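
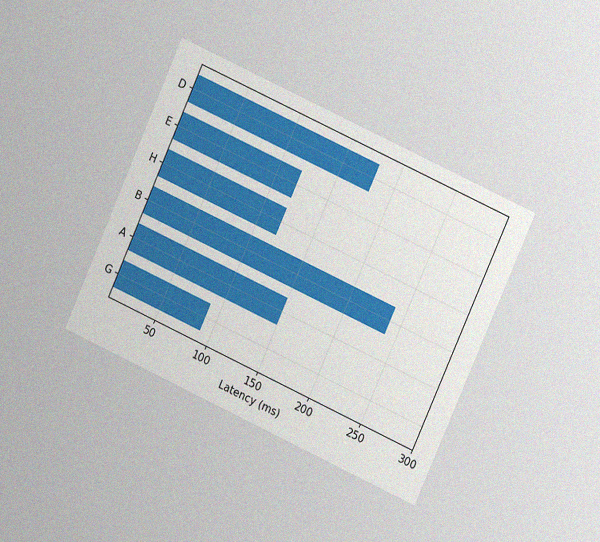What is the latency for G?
The chart is tilted about 24° clockwise and viewed at a slight angle, with some photo noise. Reading along the chart's x-axis, the G bar reaches 90ms.

90ms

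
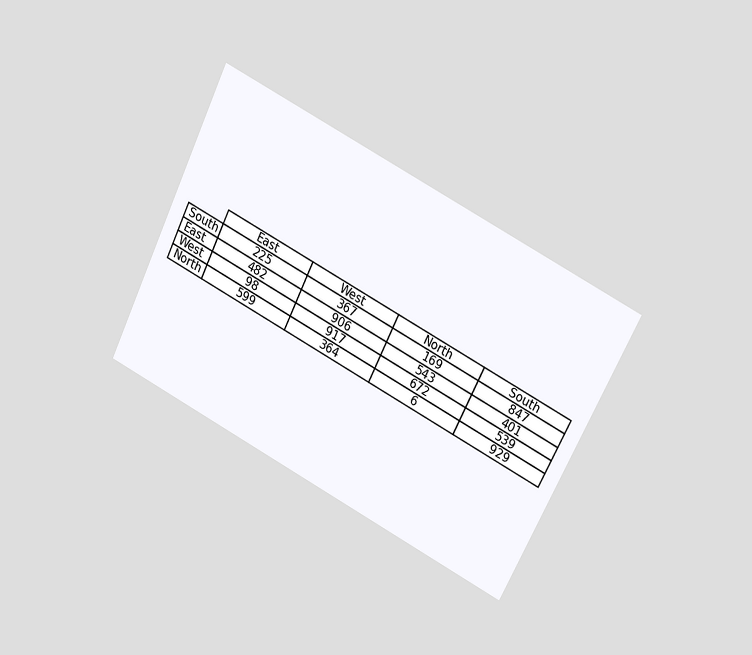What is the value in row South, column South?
The chart is tilted about 26° clockwise and viewed at a slight angle. The (South, South) cell reads 847.

847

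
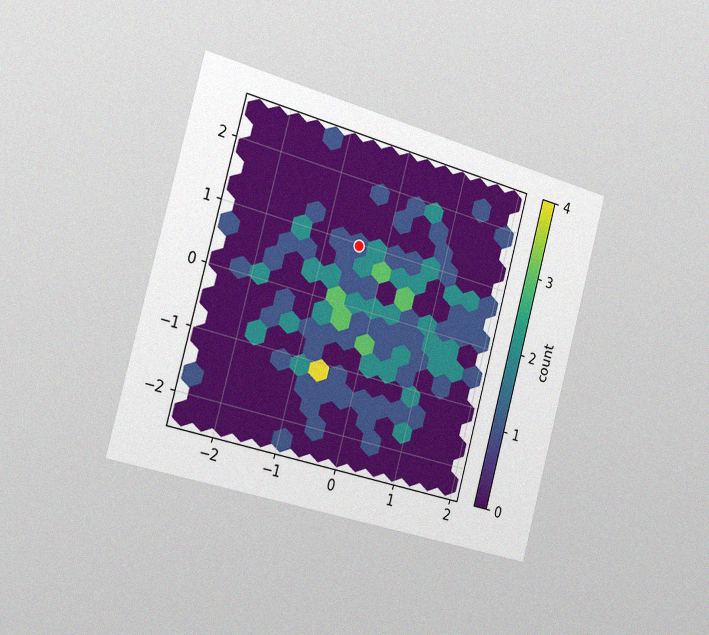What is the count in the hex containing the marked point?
1

The chart is tilted about 15° clockwise and viewed slightly from the left, with some photo noise. The marked hex reads 1 on the colorbar.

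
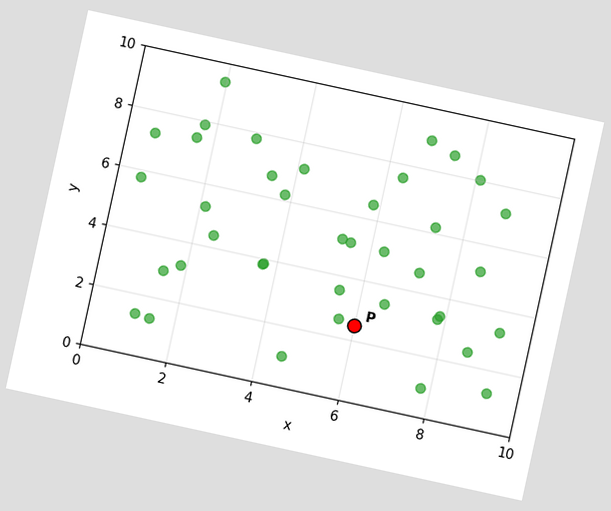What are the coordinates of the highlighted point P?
The chart is tilted about 12° clockwise. Following the gridlines from P to each axis, P sits at (6, 2.5).

(6, 2.5)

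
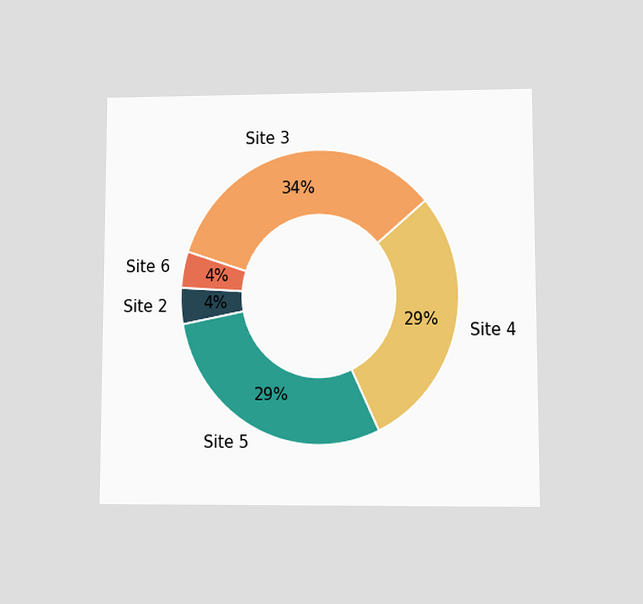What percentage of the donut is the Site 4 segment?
The chart is viewed at a slight angle. The Site 4 segment takes up 29% of the ring.

29%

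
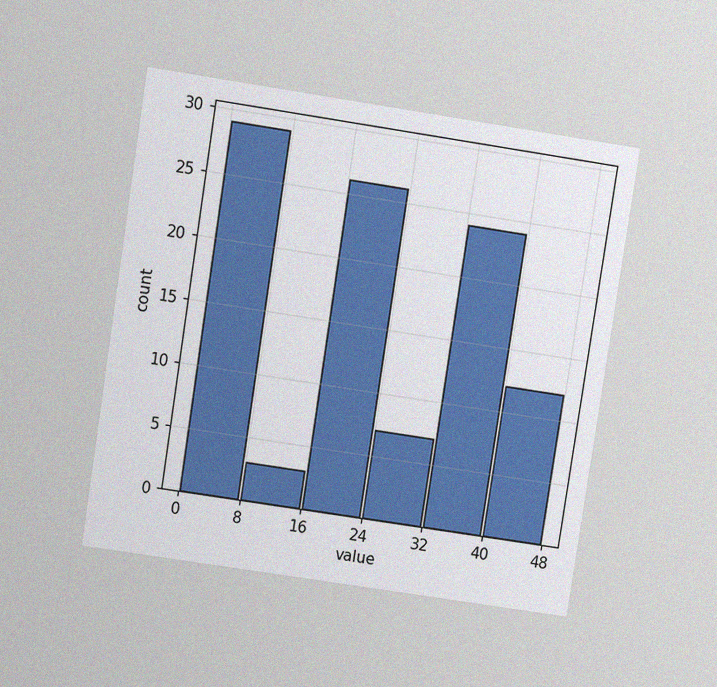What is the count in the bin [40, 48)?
12

The chart is tilted about 9° clockwise and viewed at a slight angle, with some photo noise. The [40, 48) bin has height 12.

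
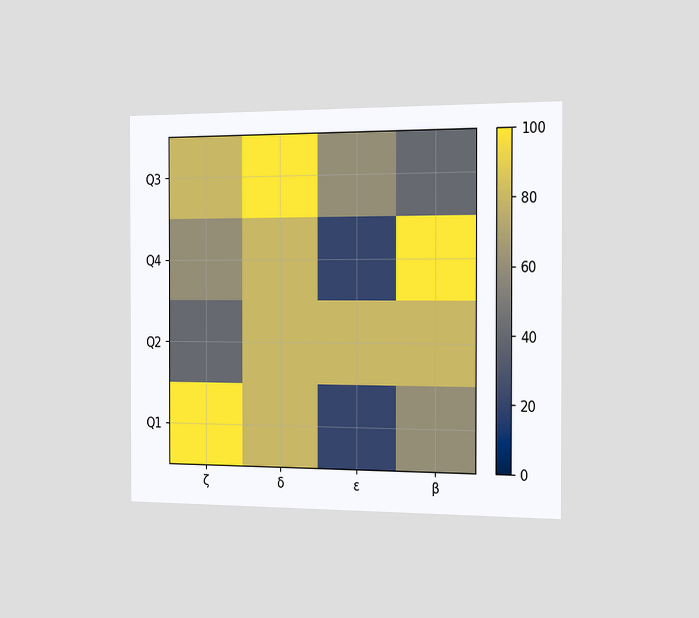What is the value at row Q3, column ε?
60

The chart is viewed slightly from the right. Matching cell (Q3, ε) against the colorbar gives 60.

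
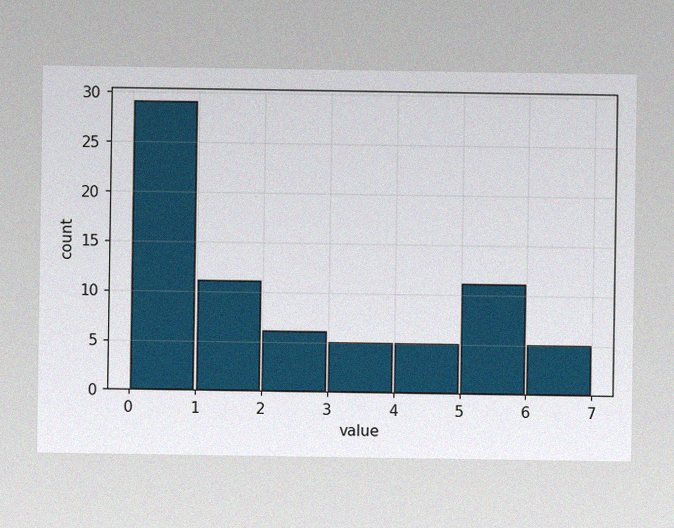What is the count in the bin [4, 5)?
5

The image has some photo noise and uneven lighting. The [4, 5) bin has height 5.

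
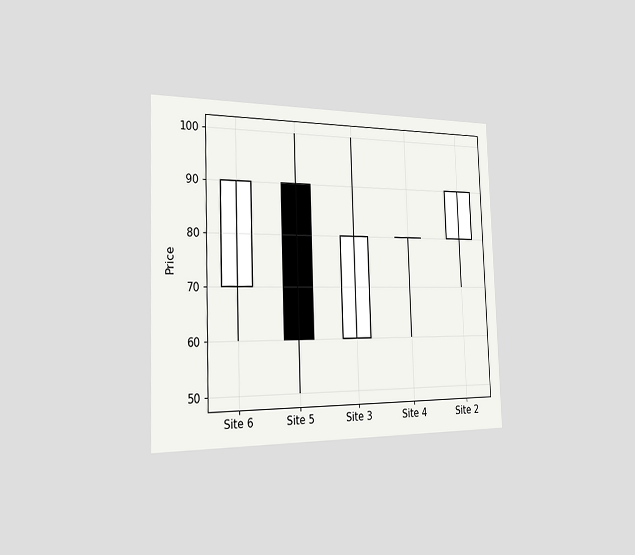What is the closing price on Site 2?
90

The chart is tilted about 2° counter-clockwise and viewed slightly from the left. The Site 2 candle closes at 90.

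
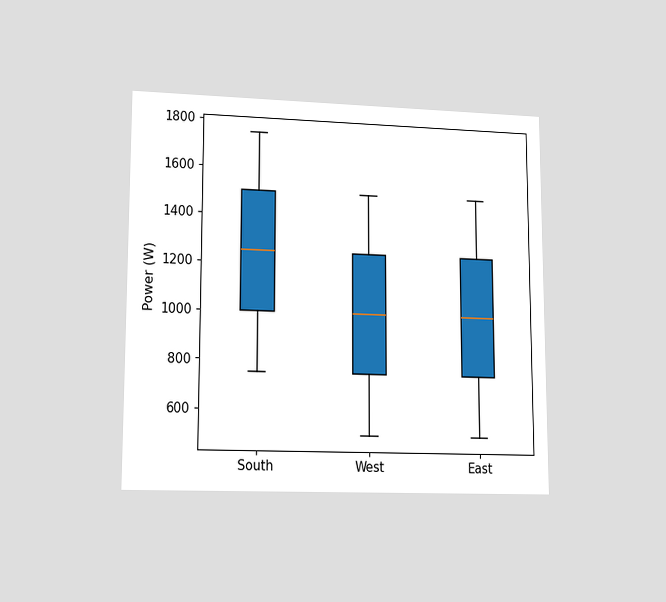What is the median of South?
The chart is viewed at a slight angle. The median line in the South box sits at 1250W.

1250W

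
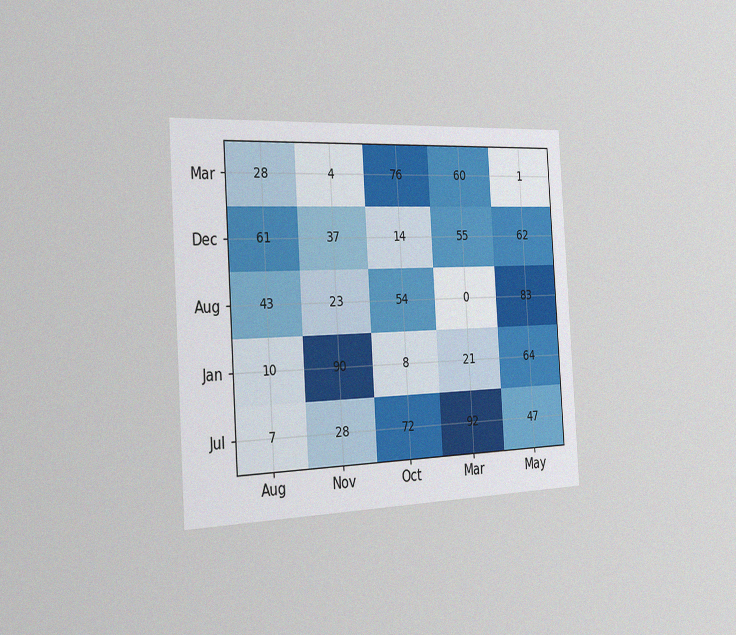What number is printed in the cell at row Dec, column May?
The chart is tilted about 4° counter-clockwise and viewed slightly from the left, with some photo noise. The (Dec, May) cell reads 62.

62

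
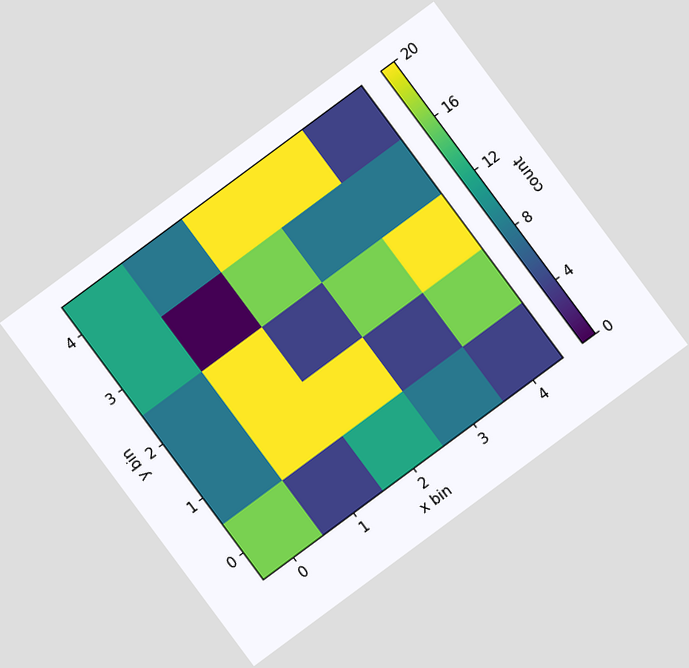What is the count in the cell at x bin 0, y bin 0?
16

The chart is tilted about 37° counter-clockwise. Matching the cell (0, 0) against the colorbar gives 16.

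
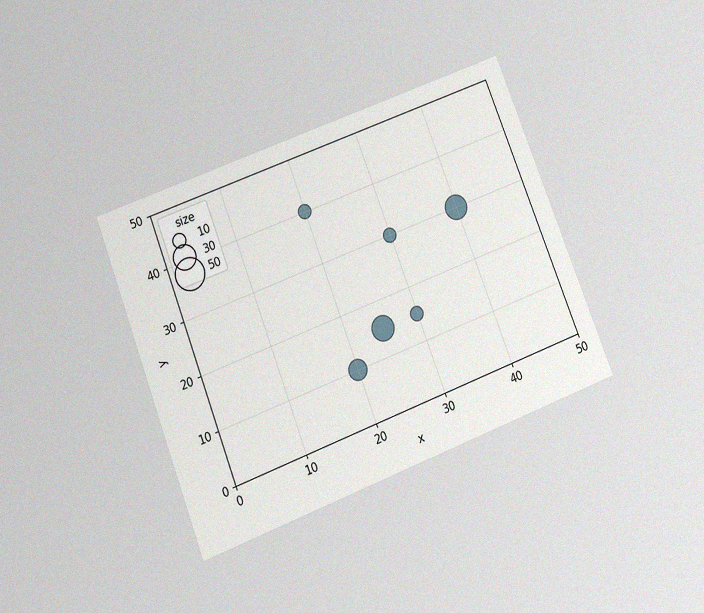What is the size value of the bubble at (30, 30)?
10

The chart is tilted about 21° counter-clockwise and viewed slightly from below, with some photo noise. Matching the bubble at (30, 30) against the size legend gives 10.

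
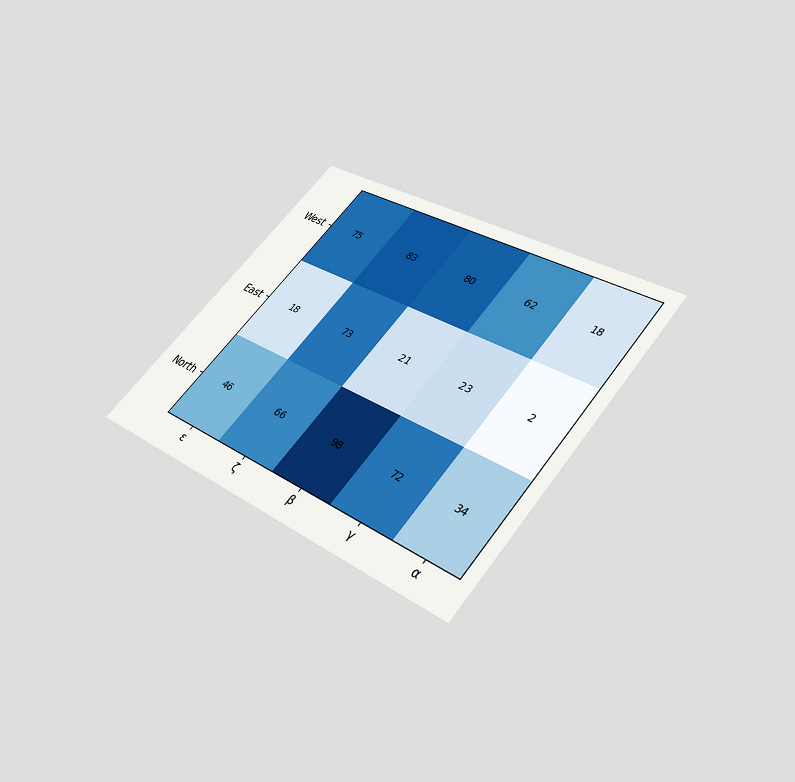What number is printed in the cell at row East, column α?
2

The chart is tilted about 39° clockwise and viewed slightly from below. The (East, α) cell reads 2.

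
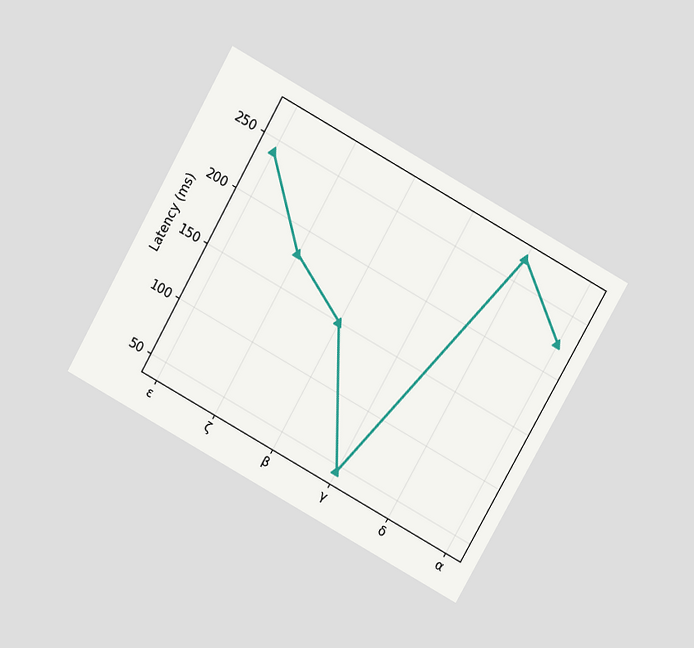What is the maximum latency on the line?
270ms

The chart is tilted about 29° clockwise and viewed slightly from above. The highest point is at δ, and reading across to the y-axis gives 270ms.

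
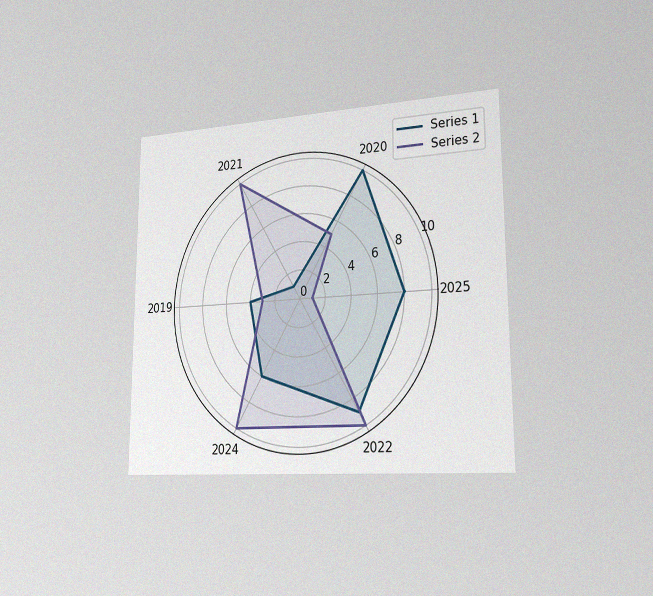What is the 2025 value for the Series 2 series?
1

The chart is viewed slightly from the right, with some photo noise. On the 2025 axis, Series 2 reaches 1.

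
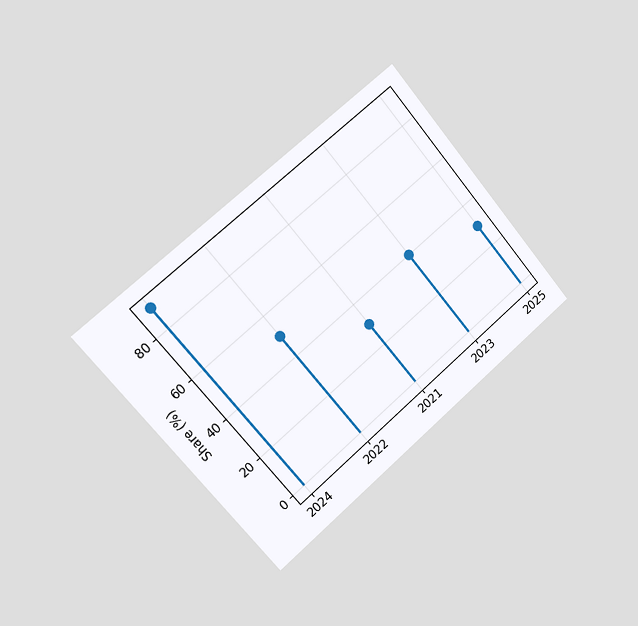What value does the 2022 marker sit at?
50%

The chart is tilted about 40° counter-clockwise and viewed slightly from the left. The 2022 marker sits at 50%.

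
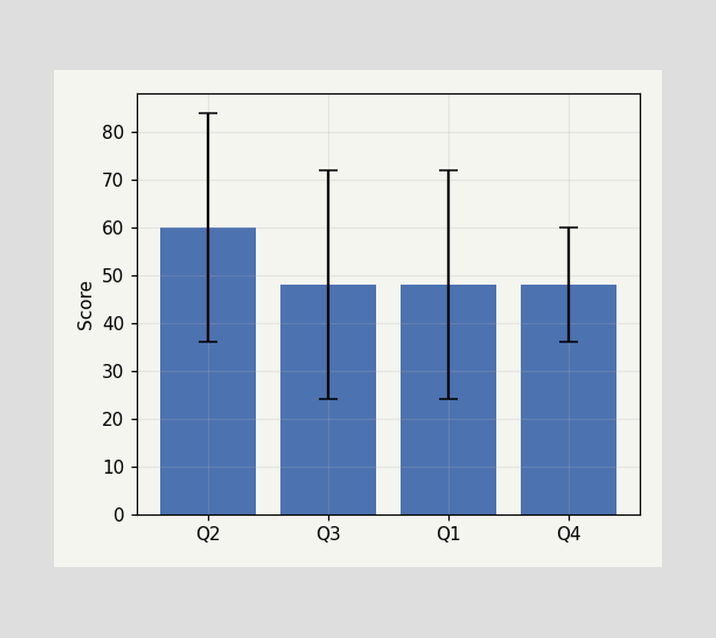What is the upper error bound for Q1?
72

The Q1 bar's upper whisker reaches 72.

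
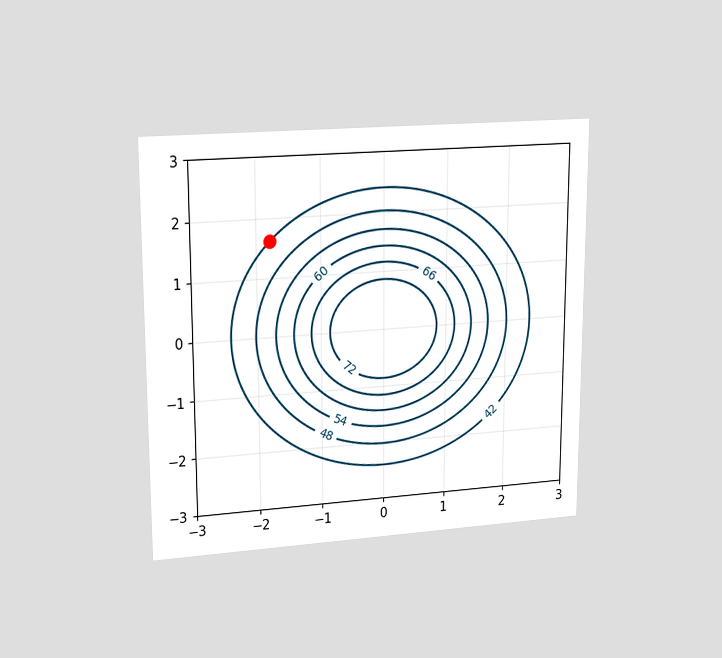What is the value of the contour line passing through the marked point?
42

The chart is viewed at a slight angle. The marked point sits on the contour labelled 42.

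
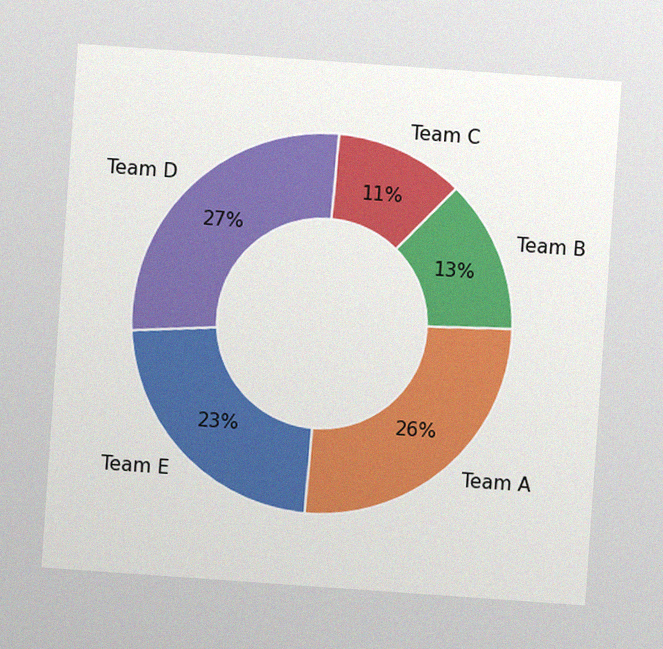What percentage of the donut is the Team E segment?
23%

The chart is tilted about 4° clockwise, with some photo noise. The Team E segment takes up 23% of the ring.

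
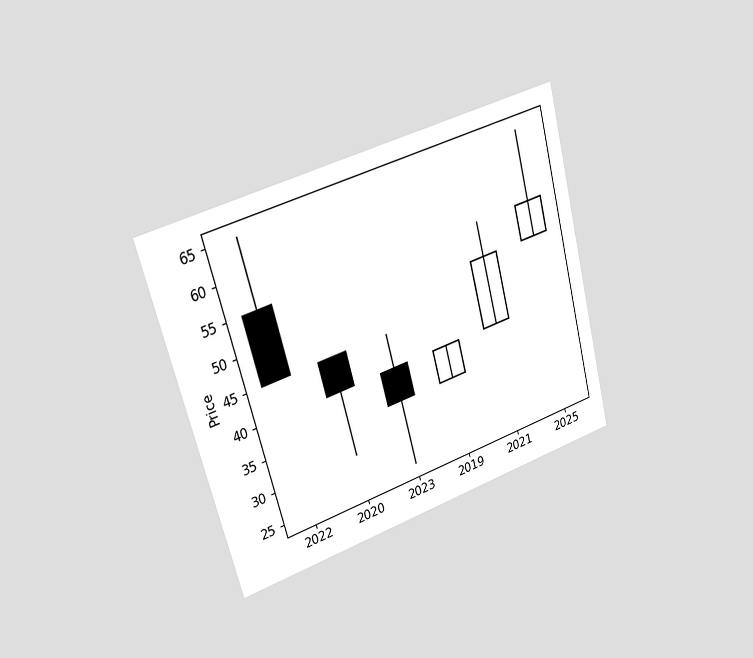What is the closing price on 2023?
35

The chart is tilted about 15° counter-clockwise and viewed slightly from the left. The 2023 candle closes at 35.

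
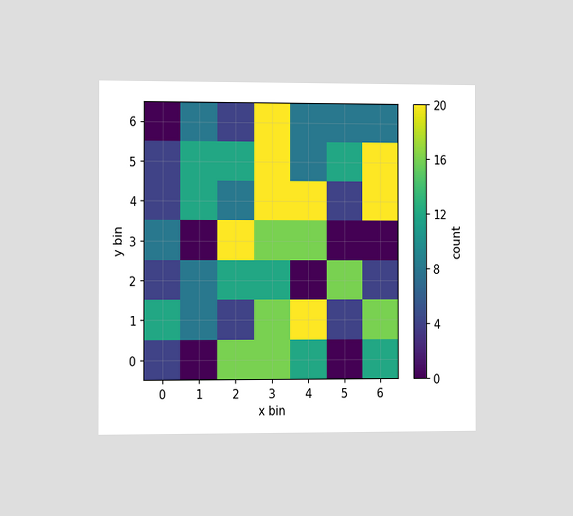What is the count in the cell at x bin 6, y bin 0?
The chart is viewed slightly from the left. Matching the cell (6, 0) against the colorbar gives 12.

12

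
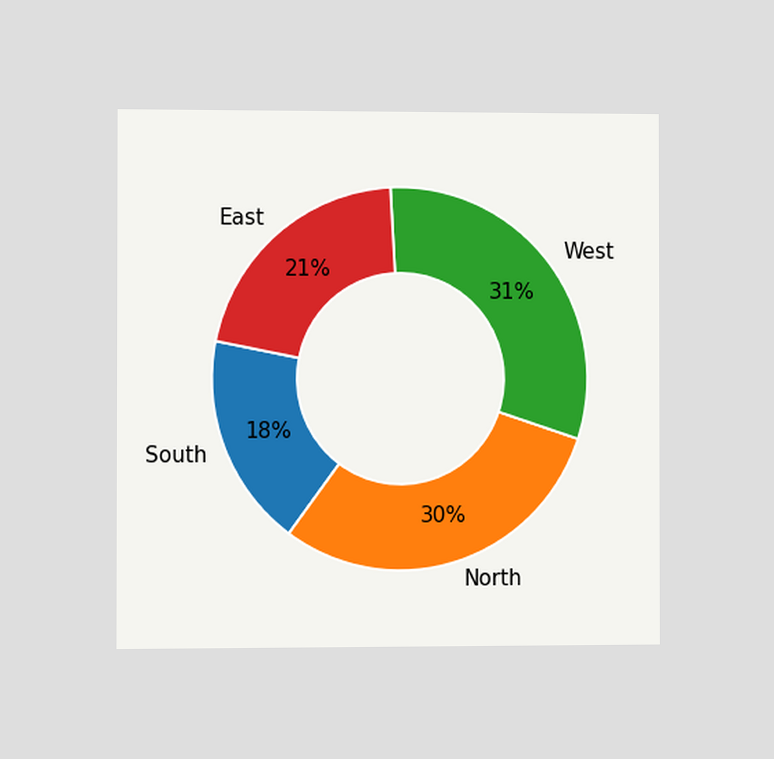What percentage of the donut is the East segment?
21%

The chart is viewed at a slight angle. The East segment takes up 21% of the ring.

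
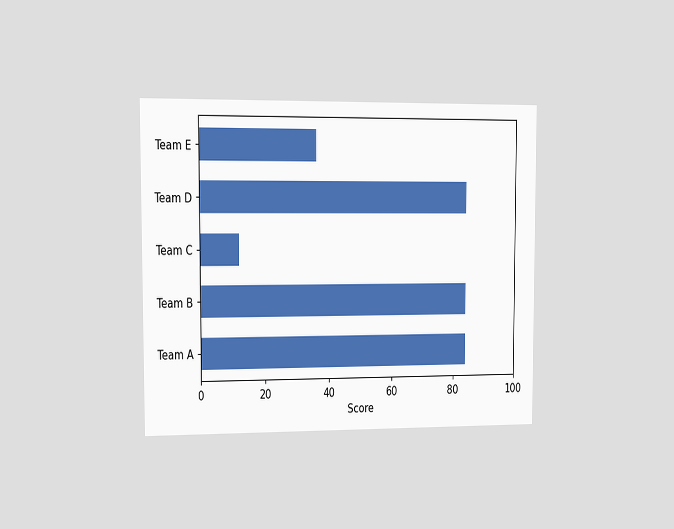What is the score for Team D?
The chart is viewed at a slight angle. Reading along the chart's x-axis, the Team D bar reaches 84.

84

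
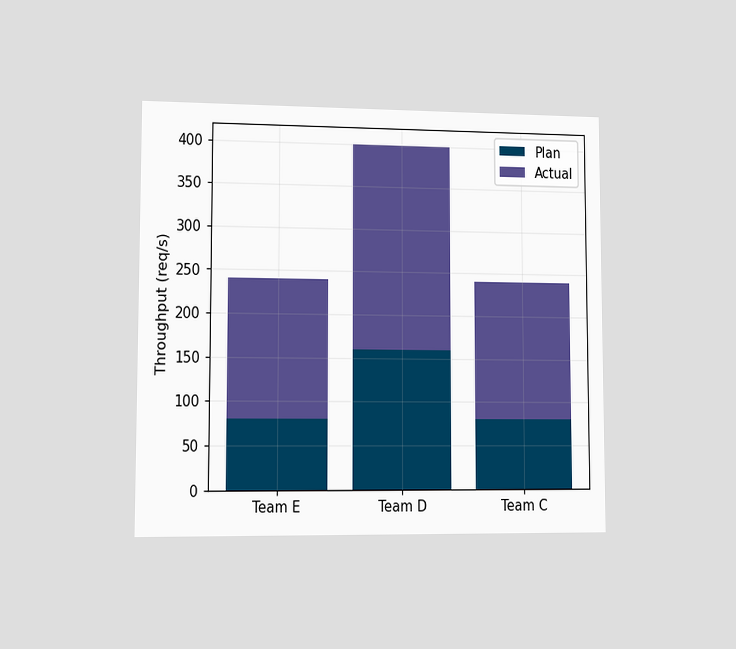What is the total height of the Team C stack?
The chart is viewed slightly from the left. The Team C stack's top reaches 240req/s on the y-axis.

240req/s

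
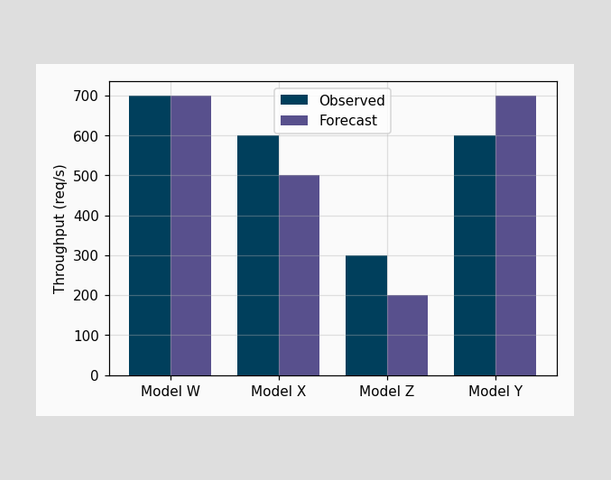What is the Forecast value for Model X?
500req/s

The Forecast bar at Model X reaches 500req/s on the y-axis.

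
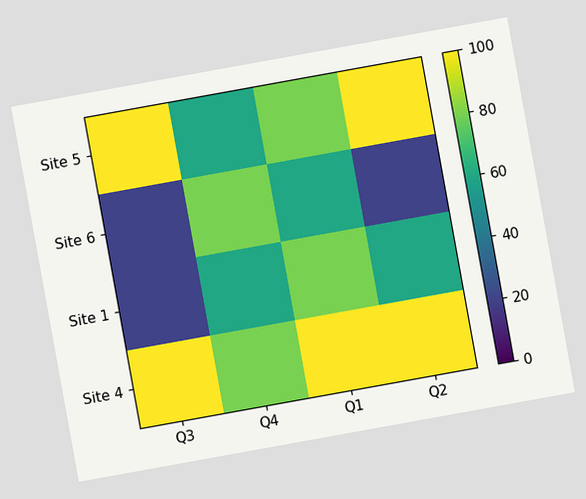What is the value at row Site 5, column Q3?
100

The chart is tilted about 10° counter-clockwise. Matching cell (Site 5, Q3) against the colorbar gives 100.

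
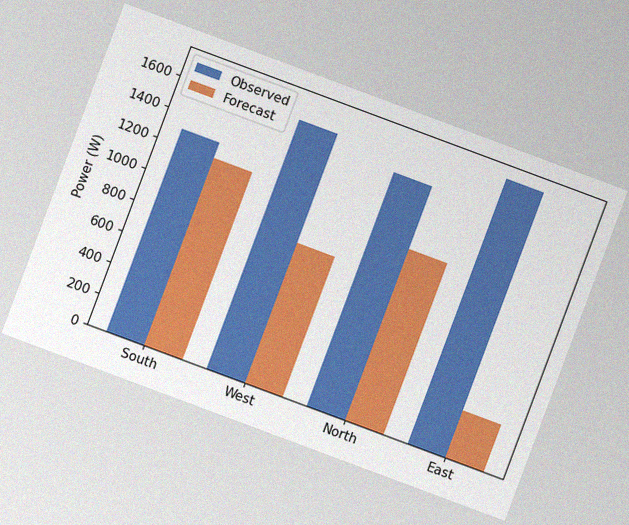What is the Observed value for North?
1500W

The chart is tilted about 20° clockwise, with some photo noise. The Observed bar at North reaches 1500W on the y-axis.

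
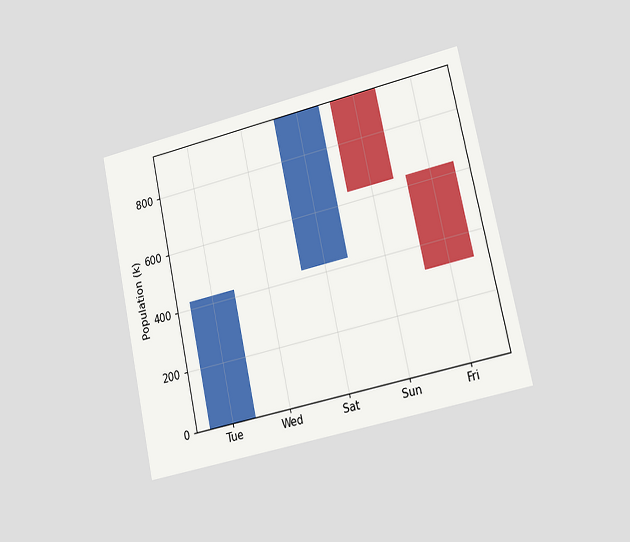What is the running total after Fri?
The chart is tilted about 12° counter-clockwise and viewed slightly from the right. After Fri the running total reaches 318k.

318k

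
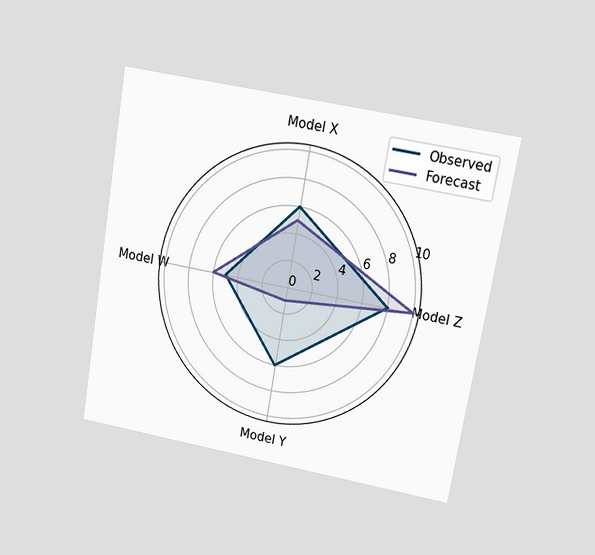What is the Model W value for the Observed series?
5

The chart is tilted about 10° clockwise and viewed at a slight angle. On the Model W axis, Observed reaches 5.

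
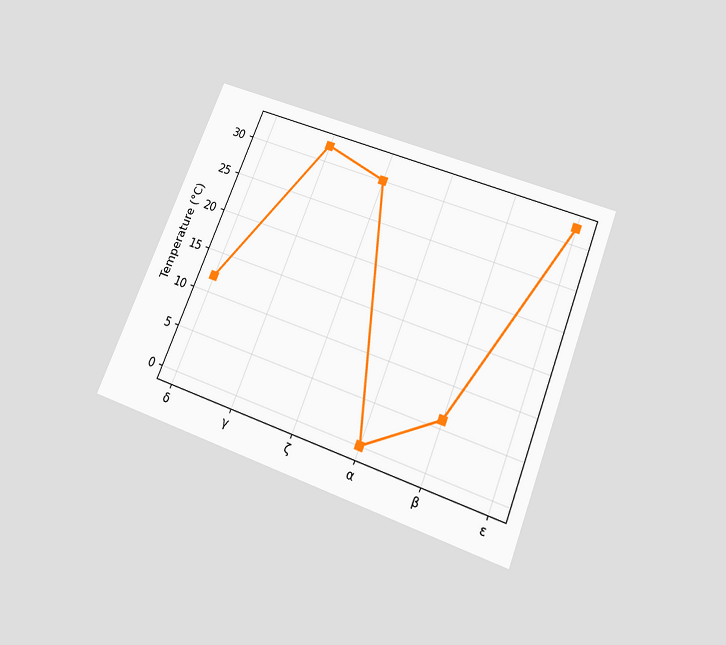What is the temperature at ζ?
The chart is tilted about 21° clockwise and viewed slightly from below. At ζ, the line is at 30°C.

30°C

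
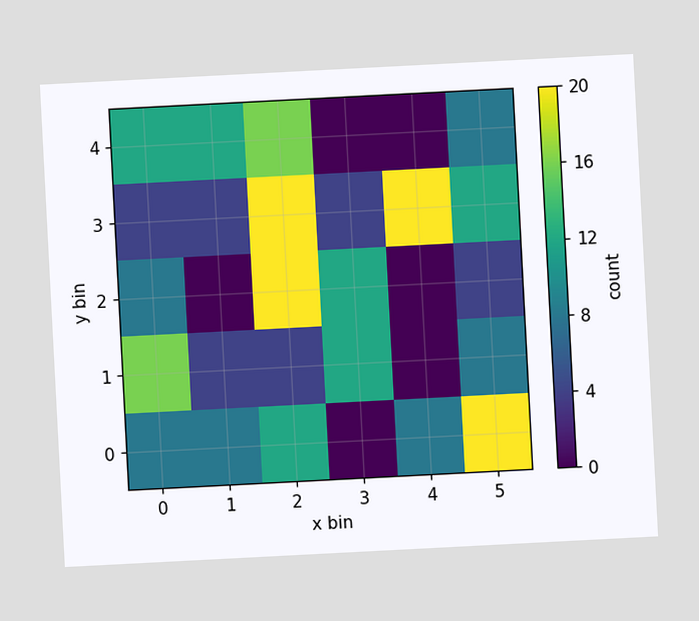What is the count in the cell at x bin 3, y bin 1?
The chart is tilted about 3° counter-clockwise. Matching the cell (3, 1) against the colorbar gives 12.

12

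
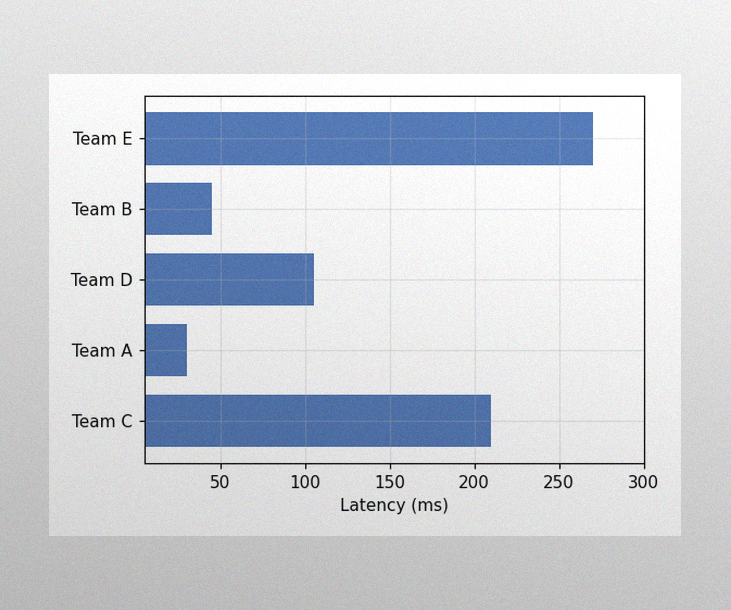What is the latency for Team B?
The image has some photo noise and uneven lighting. Reading along the chart's x-axis, the Team B bar reaches 45ms.

45ms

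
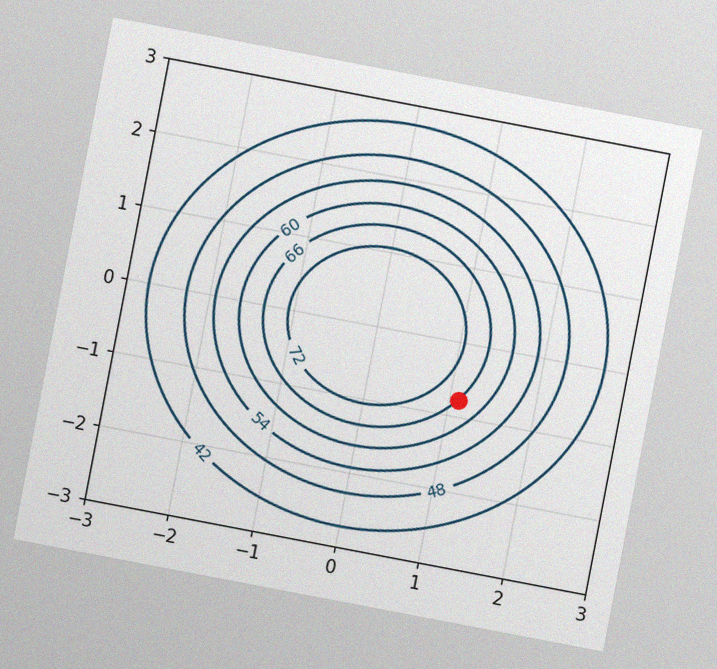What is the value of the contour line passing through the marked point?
The chart is tilted about 11° clockwise, with some photo noise. The marked point sits on the contour labelled 66.

66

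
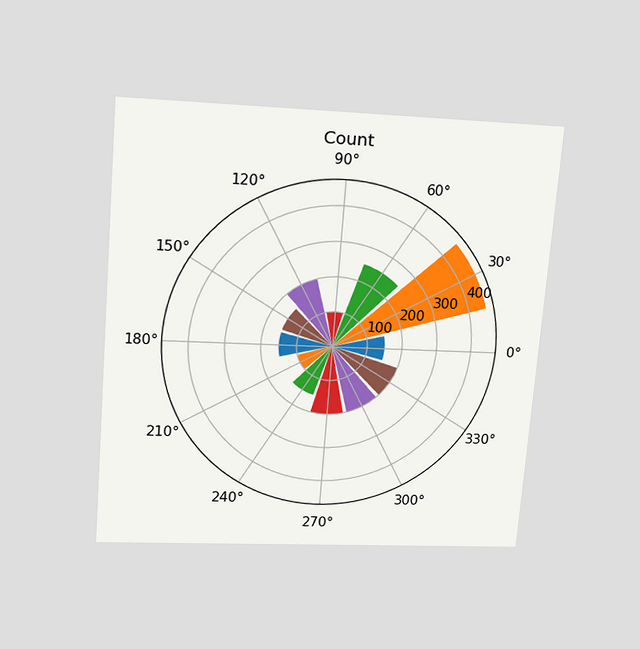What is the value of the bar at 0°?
The chart is tilted about 5° clockwise and viewed slightly from above. The bar at 0° reaches 150 on the radial axis.

150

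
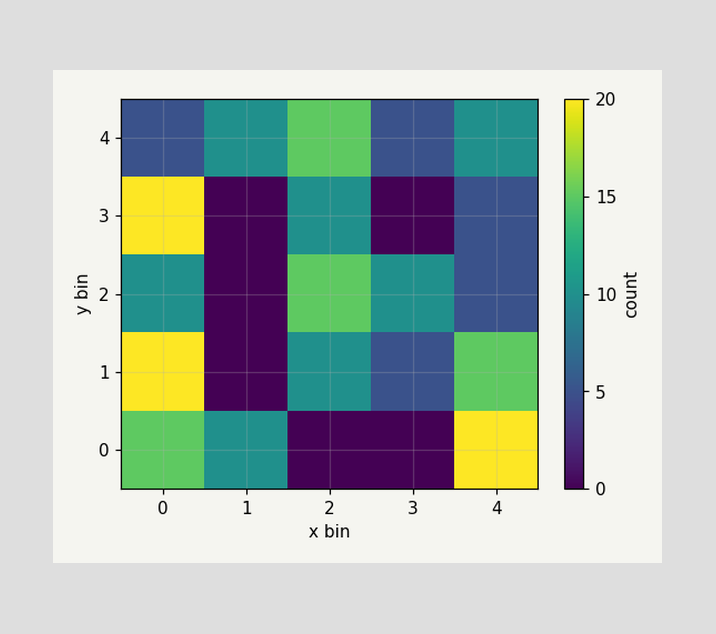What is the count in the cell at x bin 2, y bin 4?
Matching the cell (2, 4) against the colorbar gives 15.

15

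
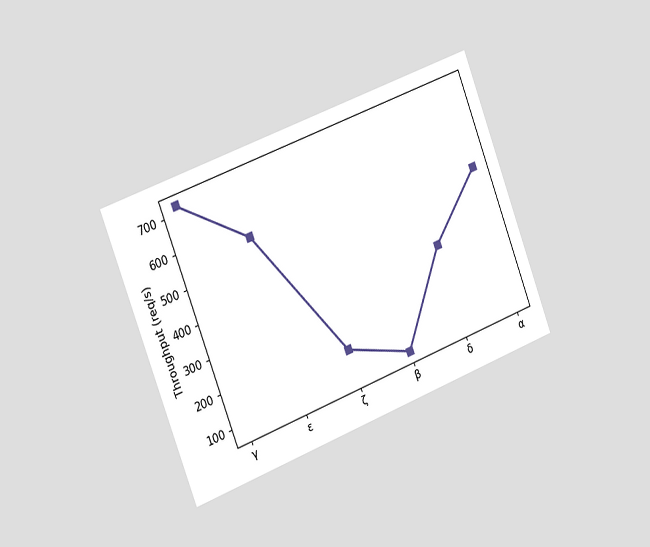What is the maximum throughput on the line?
The chart is tilted about 21° counter-clockwise and viewed slightly from the left. The highest point is at γ, and reading across to the y-axis gives 720req/s.

720req/s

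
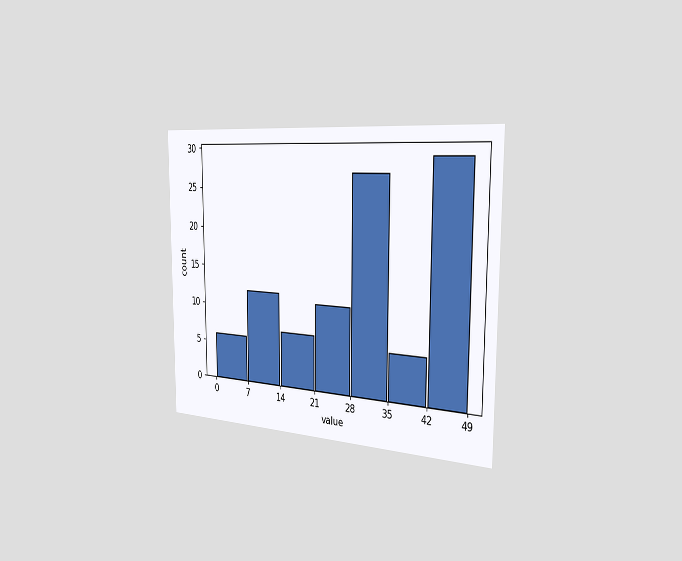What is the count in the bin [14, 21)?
7

The chart is viewed slightly from the right. The [14, 21) bin has height 7.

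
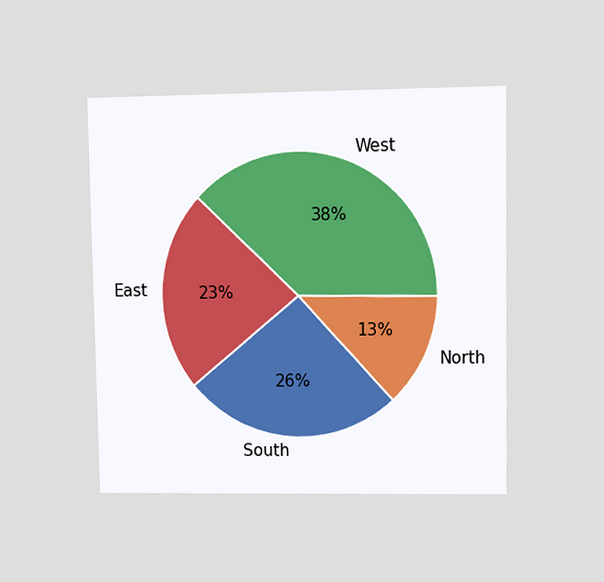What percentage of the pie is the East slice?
23%

The chart is viewed at a slight angle. The East slice takes up 23% of the pie.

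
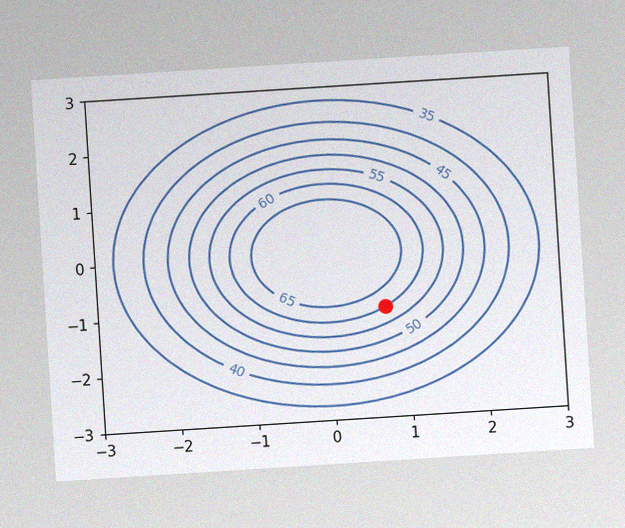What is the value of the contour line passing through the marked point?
The chart is tilted about 4° counter-clockwise, with some photo noise. The marked point sits on the contour labelled 60.

60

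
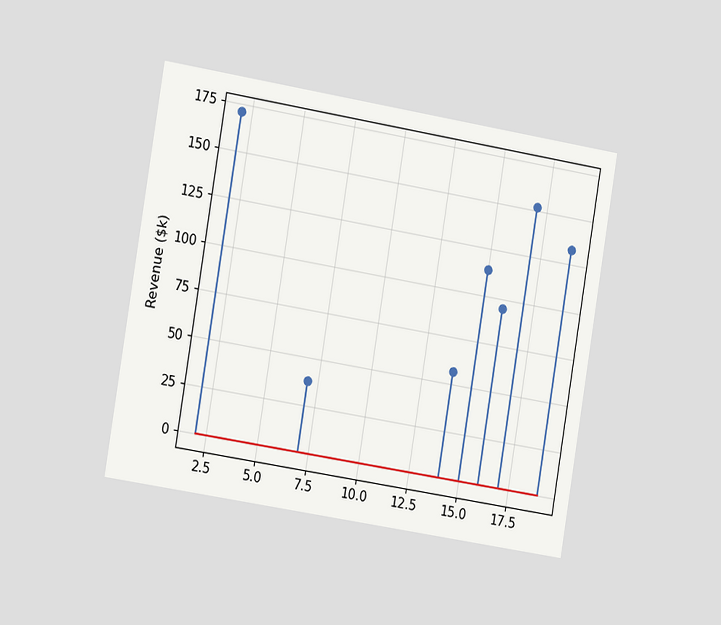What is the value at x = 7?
The chart is tilted about 9° clockwise and viewed slightly from the left. The stem at x=7 reaches $38k.

$38k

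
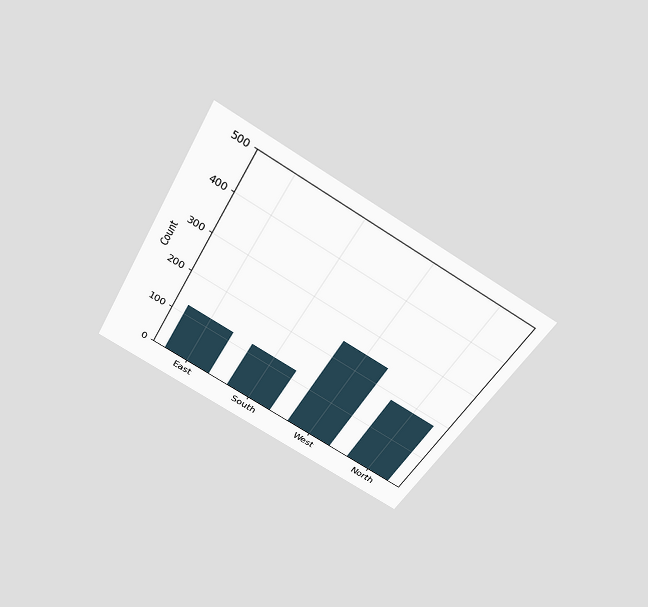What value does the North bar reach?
The chart is tilted about 29° clockwise and viewed slightly from above. Reading along the chart's y-axis, the North bar reaches 186.

186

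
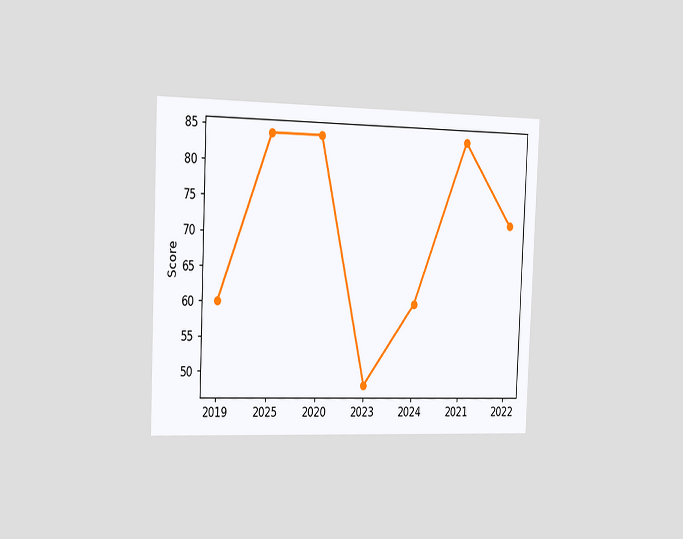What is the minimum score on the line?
The chart is tilted about 2° clockwise and viewed slightly from the left. The lowest point is at 2023, and reading across to the y-axis gives 48.

48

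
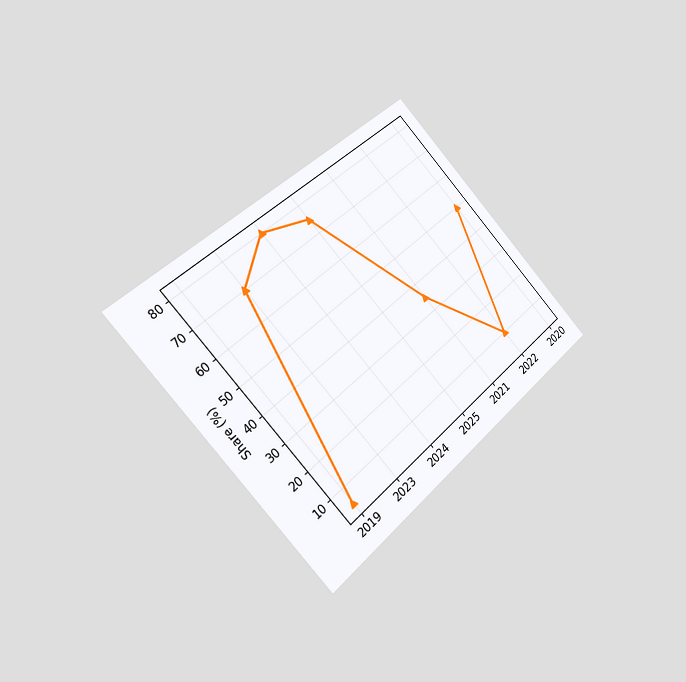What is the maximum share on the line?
80%

The chart is tilted about 42° counter-clockwise and viewed slightly from the left. The highest point is at 2024, and reading across to the y-axis gives 80%.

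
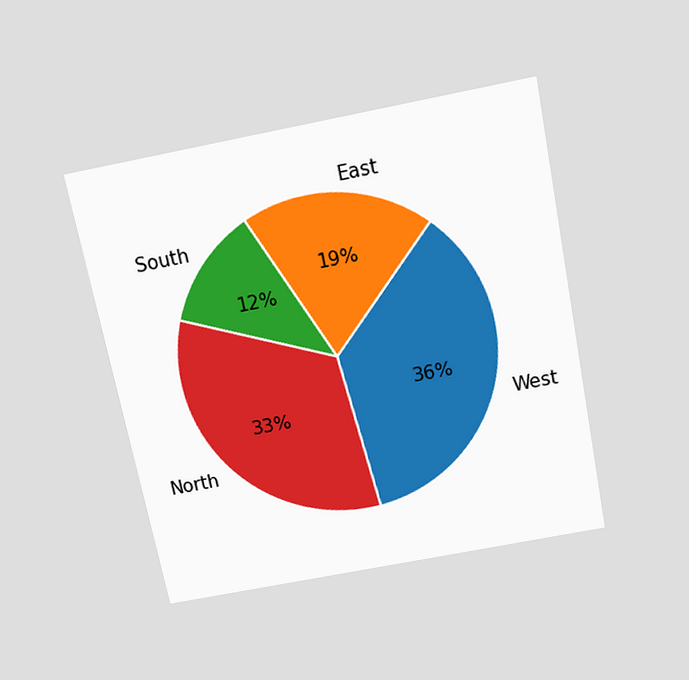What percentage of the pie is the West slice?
The chart is tilted about 11° counter-clockwise and viewed slightly from above. The West slice takes up 36% of the pie.

36%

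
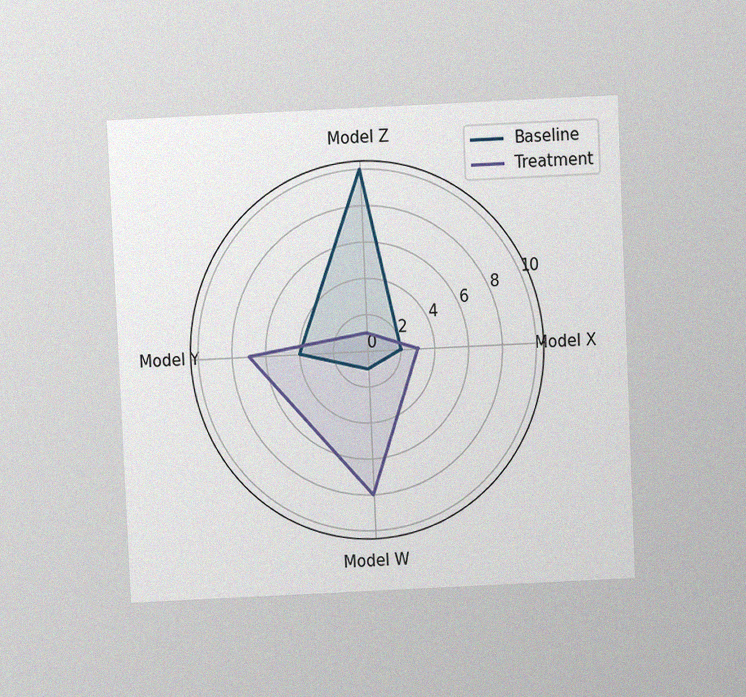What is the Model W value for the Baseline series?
1

The chart is tilted about 3° counter-clockwise and viewed at a slight angle, with some photo noise. On the Model W axis, Baseline reaches 1.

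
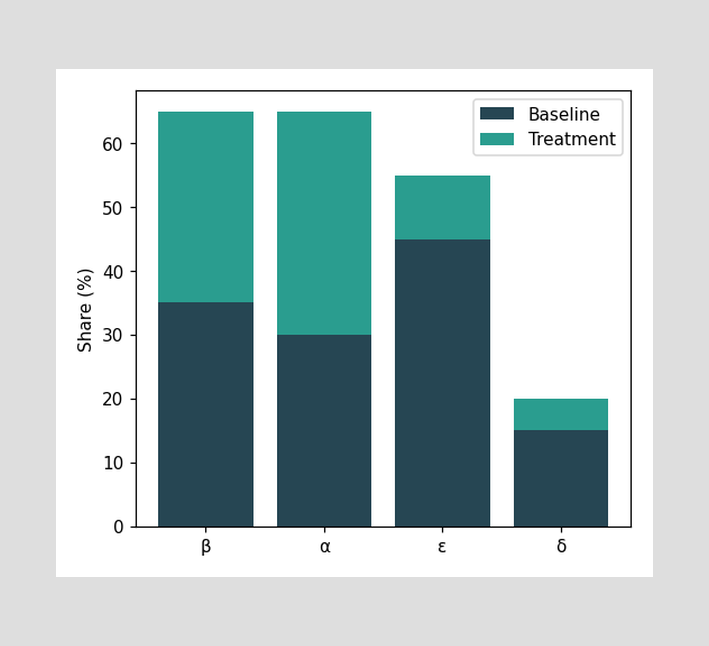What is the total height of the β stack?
The β stack's top reaches 65% on the y-axis.

65%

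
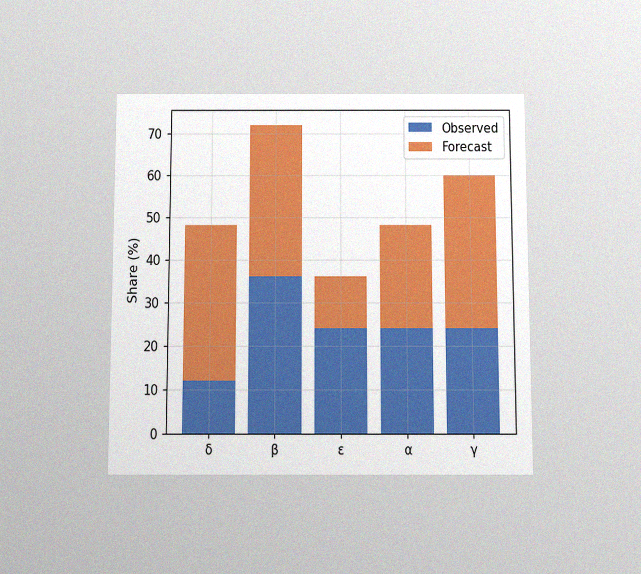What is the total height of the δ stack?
48%

The chart is viewed slightly from below, with some photo noise. The δ stack's top reaches 48% on the y-axis.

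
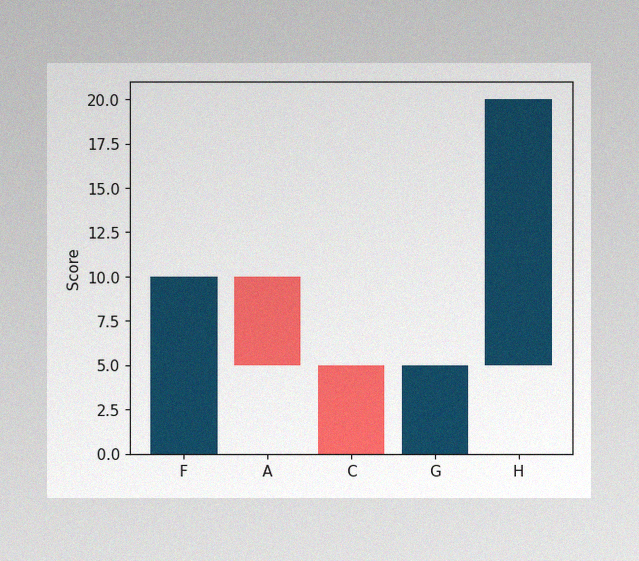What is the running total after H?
The image has some photo noise and uneven lighting. After H the running total reaches 20.

20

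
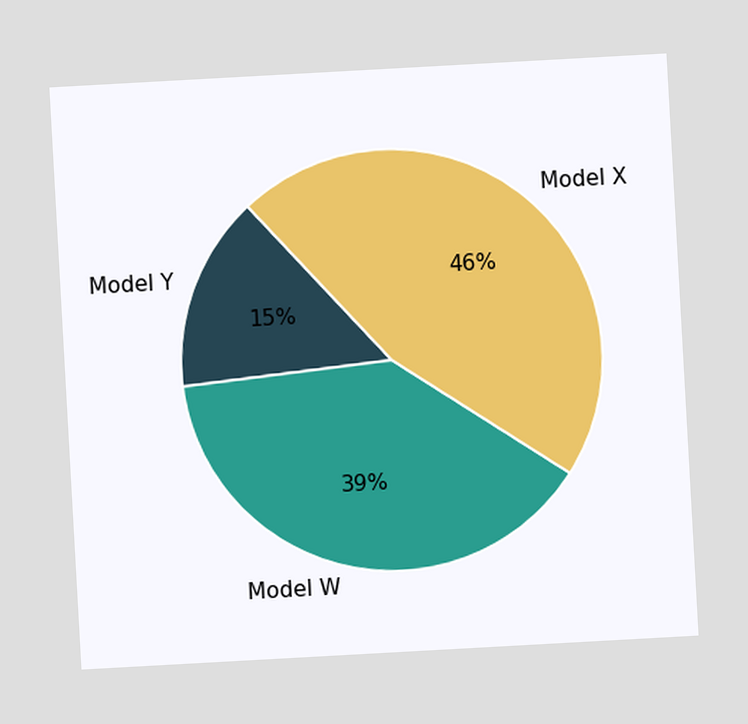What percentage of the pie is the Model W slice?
39%

The chart is tilted about 3° counter-clockwise. The Model W slice takes up 39% of the pie.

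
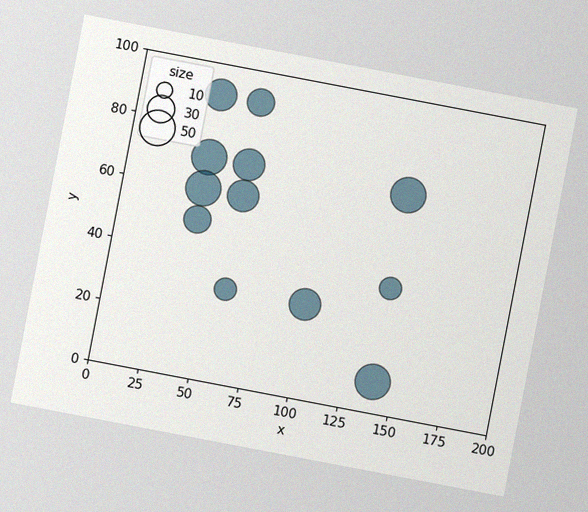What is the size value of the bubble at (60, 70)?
40

The chart is tilted about 11° clockwise, with some photo noise. Matching the bubble at (60, 70) against the size legend gives 40.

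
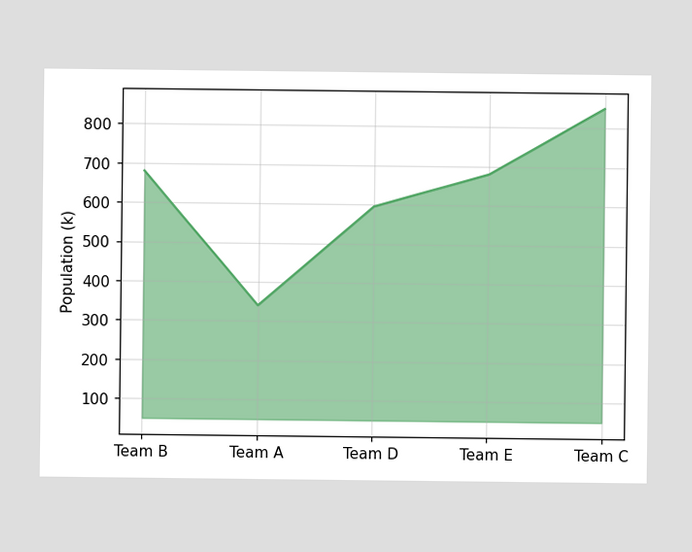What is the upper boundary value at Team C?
At Team C the upper boundary is at 850k.

850k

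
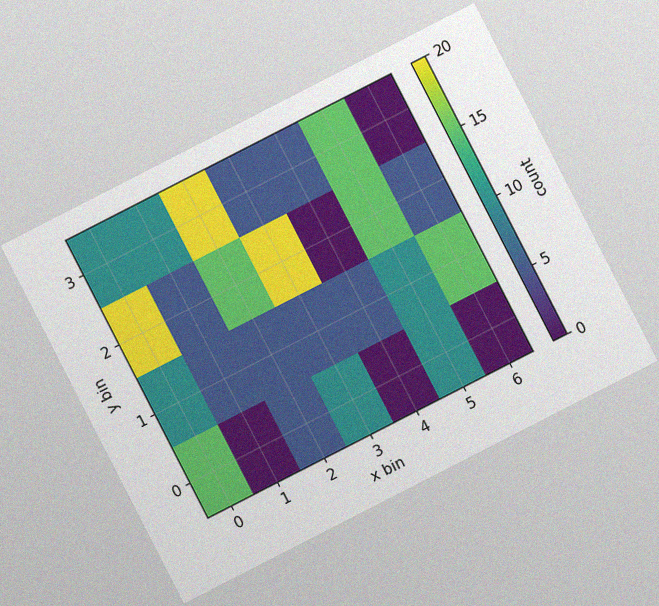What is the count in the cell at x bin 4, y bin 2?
0

The chart is tilted about 27° counter-clockwise, with some photo noise. Matching the cell (4, 2) against the colorbar gives 0.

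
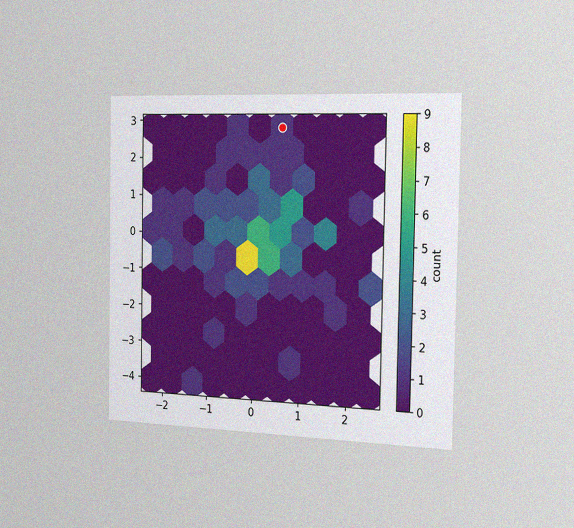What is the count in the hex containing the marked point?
1

The chart is viewed slightly from the right, with some photo noise. The marked hex reads 1 on the colorbar.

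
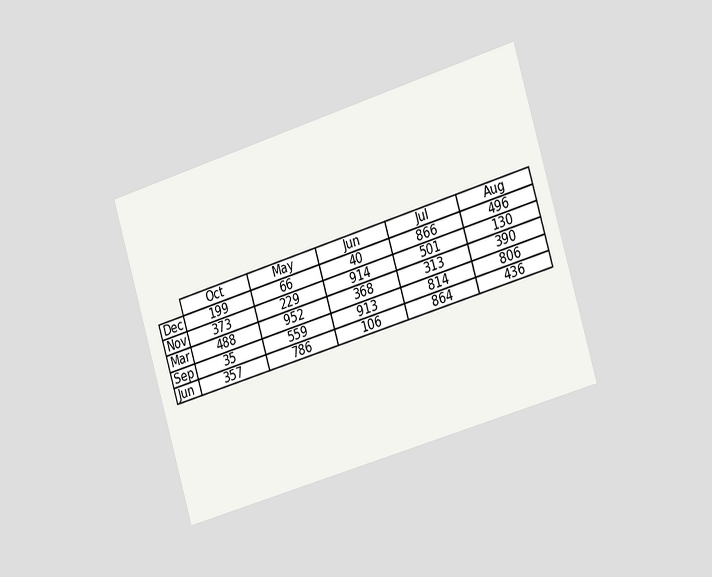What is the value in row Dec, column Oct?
The chart is tilted about 17° counter-clockwise and viewed slightly from the right. The (Dec, Oct) cell reads 199.

199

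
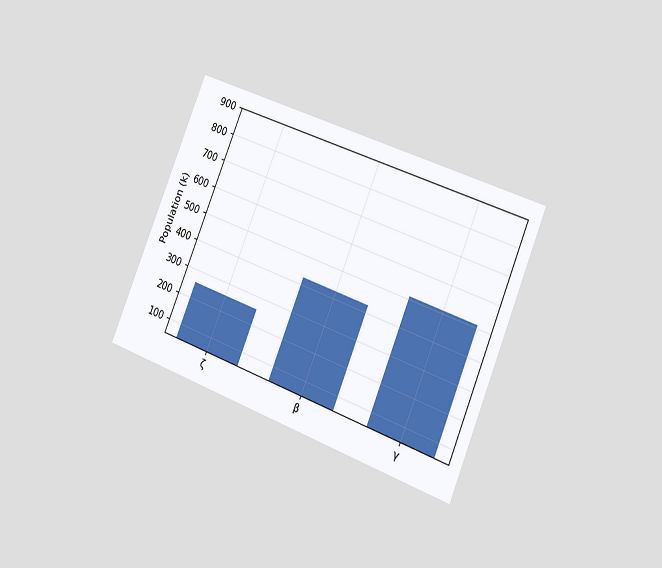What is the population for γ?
510k

The chart is tilted about 23° clockwise and viewed slightly from the right. Reading along the chart's y-axis, the γ bar reaches 510k.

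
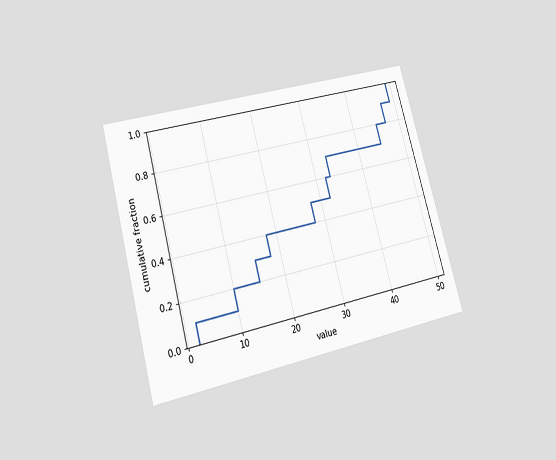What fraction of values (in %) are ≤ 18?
40%

The chart is tilted about 15° counter-clockwise and viewed at a slight angle. At x=18 the ECDF step is at 40%.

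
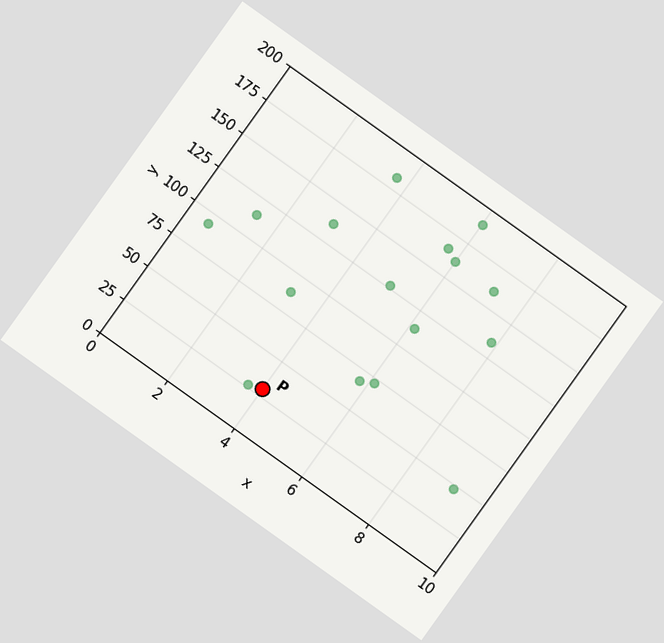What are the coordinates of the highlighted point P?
(4, 30)

The chart is tilted about 36° clockwise. Following the gridlines from P to each axis, P sits at (4, 30).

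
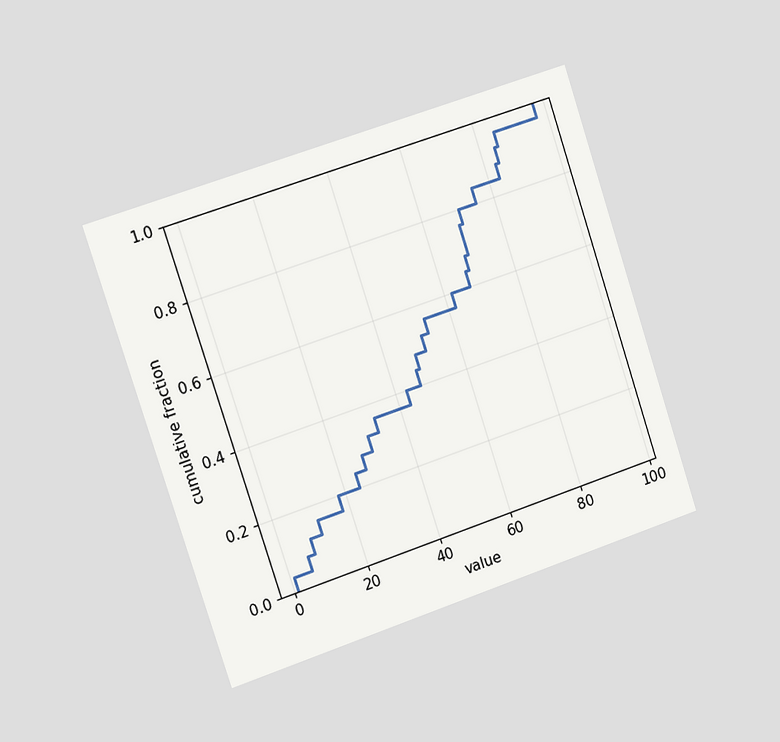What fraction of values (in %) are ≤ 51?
52%

The chart is tilted about 18° counter-clockwise and viewed slightly from the left. At x=51 the ECDF step is at 52%.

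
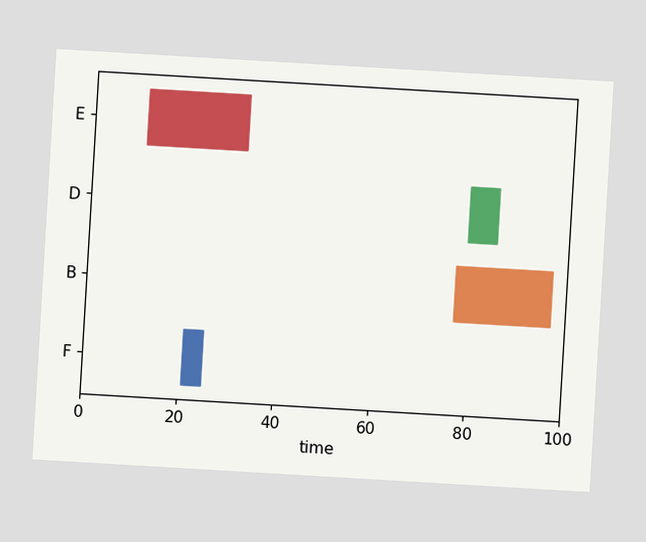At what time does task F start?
The chart is tilted about 3° clockwise. The F bar begins at t=21.

21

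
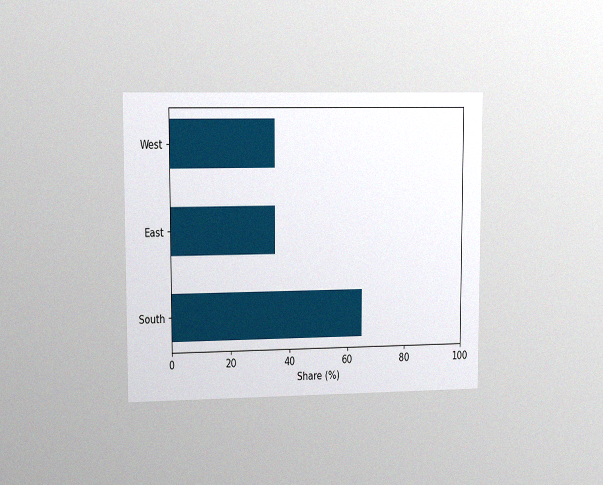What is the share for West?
The chart is viewed slightly from the left, with some photo noise. Reading along the chart's x-axis, the West bar reaches 35%.

35%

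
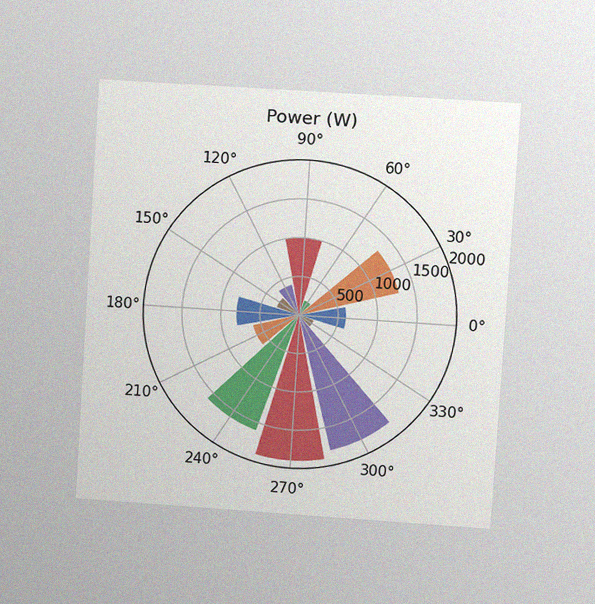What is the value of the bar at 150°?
The chart is tilted about 4° clockwise and viewed at a slight angle, with some photo noise. The bar at 150° reaches 300W on the radial axis.

300W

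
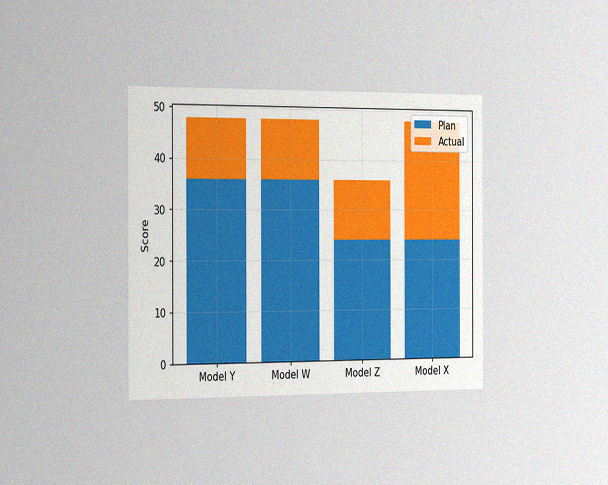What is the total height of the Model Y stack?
48

The chart is viewed slightly from the left, with some photo noise. The Model Y stack's top reaches 48 on the y-axis.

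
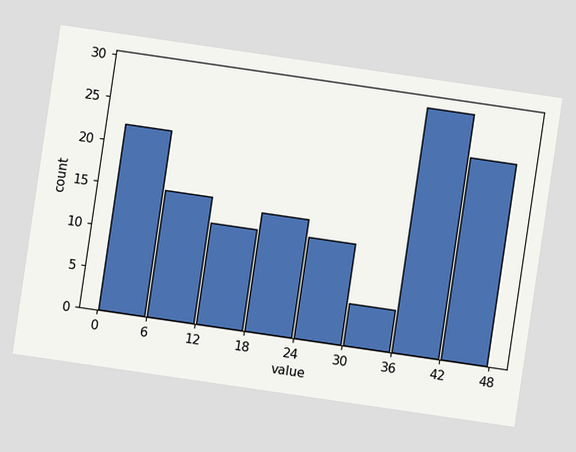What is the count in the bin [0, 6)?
The chart is tilted about 8° clockwise. The [0, 6) bin has height 22.

22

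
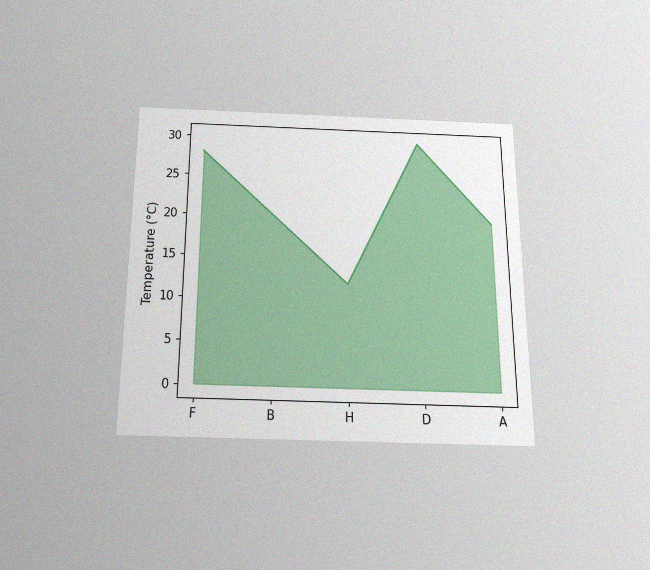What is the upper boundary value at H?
12°C

The chart is viewed slightly from below, with some photo noise. At H the upper boundary is at 12°C.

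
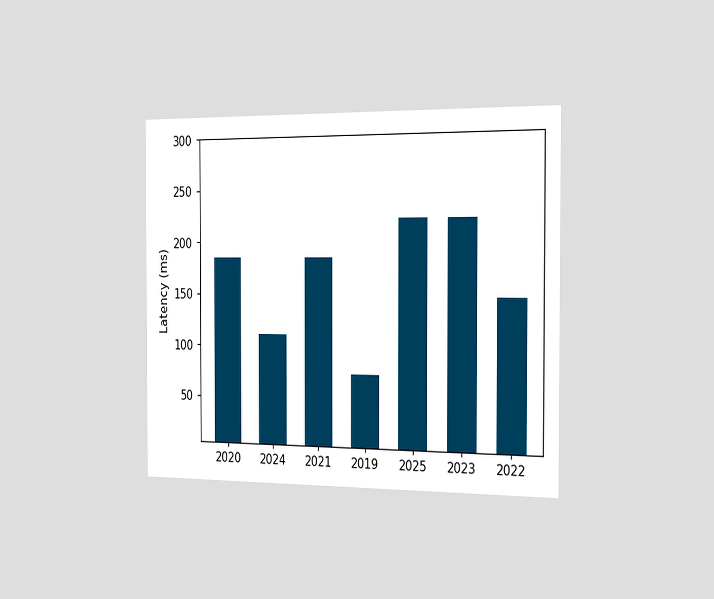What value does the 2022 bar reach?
148ms

The chart is viewed slightly from the right. Reading along the chart's y-axis, the 2022 bar reaches 148ms.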